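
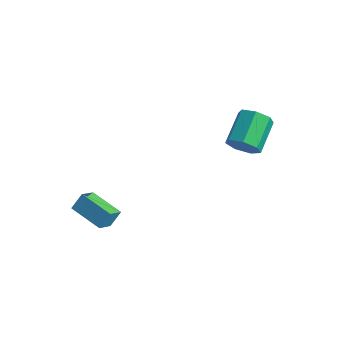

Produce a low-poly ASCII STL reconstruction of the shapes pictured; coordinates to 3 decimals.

solid 
facet normal 0.287 -0.827 -0.483
outer loop
vertex 2.125 2.927 1.797
vertex 1.891 3.213 1.168
vertex 2.552 3.264 1.473
endloop
endfacet
facet normal 0.681 -0.179 0.710
outer loop
vertex 2.125 2.927 1.797
vertex 2.552 3.264 1.473
vertex 1.684 4.2 2.541
endloop
endfacet
facet normal 0.681 -0.179 0.710
outer loop
vertex 1.684 4.2 2.541
vertex 2.552 3.264 1.473
vertex 2.111 4.538 2.217
endloop
endfacet
facet normal -0.287 0.827 0.484
outer loop
vertex 1.684 4.2 2.541
vertex 2.111 4.538 2.217
vertex 1.449 4.487 1.912
endloop
endfacet
facet normal 0.287 -0.827 -0.483
outer loop
vertex 2.552 3.264 1.473
vertex 1.891 3.213 1.168
vertex 2.481 3.563 0.919
endloop
endfacet
facet normal 0.952 0.305 0.042
outer loop
vertex 2.552 3.264 1.473
vertex 2.481 3.563 0.919
vertex 2.111 4.538 2.217
endloop
endfacet
facet normal 0.952 0.305 0.042
outer loop
vertex 2.111 4.538 2.217
vertex 2.481 3.563 0.919
vertex 2.04 4.837 1.663
endloop
endfacet
facet normal -0.286 0.827 0.483
outer loop
vertex 2.111 4.538 2.217
vertex 2.04 4.837 1.663
vertex 1.449 4.487 1.912
endloop
endfacet
facet normal 0.286 -0.827 -0.484
outer loop
vertex 2.481 3.563 0.919
vertex 1.891 3.213 1.168
vertex 1.965 3.599 0.552
endloop
endfacet
facet normal 0.506 0.559 -0.657
outer loop
vertex 2.481 3.563 0.919
vertex 1.965 3.599 0.552
vertex 2.04 4.837 1.663
endloop
endfacet
facet normal 0.504 0.560 -0.658
outer loop
vertex 2.04 4.837 1.663
vertex 1.965 3.599 0.552
vertex 1.524 4.872 1.297
endloop
endfacet
facet normal -0.286 0.827 0.483
outer loop
vertex 2.04 4.837 1.663
vertex 1.524 4.872 1.297
vertex 1.449 4.487 1.912
endloop
endfacet
facet normal 0.287 -0.827 -0.484
outer loop
vertex 1.965 3.599 0.552
vertex 1.891 3.213 1.168
vertex 1.393 3.344 0.649
endloop
endfacet
facet normal -0.321 0.393 -0.862
outer loop
vertex 1.965 3.599 0.552
vertex 1.393 3.344 0.649
vertex 1.524 4.872 1.297
endloop
endfacet
facet normal -0.321 0.393 -0.862
outer loop
vertex 1.524 4.872 1.297
vertex 1.393 3.344 0.649
vertex 0.952 4.618 1.394
endloop
endfacet
facet normal -0.286 0.828 0.483
outer loop
vertex 1.524 4.872 1.297
vertex 0.952 4.618 1.394
vertex 1.449 4.487 1.912
endloop
endfacet
facet normal 0.286 -0.828 -0.483
outer loop
vertex 1.393 3.344 0.649
vertex 1.891 3.213 1.168
vertex 1.196 2.991 1.137
endloop
endfacet
facet normal -0.906 -0.070 -0.417
outer loop
vertex 1.393 3.344 0.649
vertex 1.196 2.991 1.137
vertex 0.952 4.618 1.394
endloop
endfacet
facet normal -0.906 -0.070 -0.417
outer loop
vertex 0.952 4.618 1.394
vertex 1.196 2.991 1.137
vertex 0.755 4.265 1.881
endloop
endfacet
facet normal -0.286 0.827 0.484
outer loop
vertex 0.952 4.618 1.394
vertex 0.755 4.265 1.881
vertex 1.449 4.487 1.912
endloop
endfacet
facet normal 0.286 -0.827 -0.484
outer loop
vertex 1.196 2.991 1.137
vertex 1.891 3.213 1.168
vertex 1.522 2.805 1.648
endloop
endfacet
facet normal -0.809 -0.479 0.341
outer loop
vertex 1.196 2.991 1.137
vertex 1.522 2.805 1.648
vertex 0.755 4.265 1.881
endloop
endfacet
facet normal -0.809 -0.479 0.340
outer loop
vertex 0.755 4.265 1.881
vertex 1.522 2.805 1.648
vertex 1.08 4.079 2.392
endloop
endfacet
facet normal -0.286 0.827 0.483
outer loop
vertex 0.755 4.265 1.881
vertex 1.08 4.079 2.392
vertex 1.449 4.487 1.912
endloop
endfacet
facet normal 0.287 -0.827 -0.483
outer loop
vertex 1.522 2.805 1.648
vertex 1.891 3.213 1.168
vertex 2.125 2.927 1.797
endloop
endfacet
facet normal -0.102 -0.528 0.843
outer loop
vertex 1.522 2.805 1.648
vertex 2.125 2.927 1.797
vertex 1.08 4.079 2.392
endloop
endfacet
facet normal -0.102 -0.528 0.843
outer loop
vertex 1.08 4.079 2.392
vertex 2.125 2.927 1.797
vertex 1.684 4.2 2.541
endloop
endfacet
facet normal -0.285 0.827 0.484
outer loop
vertex 1.08 4.079 2.392
vertex 1.684 4.2 2.541
vertex 1.449 4.487 1.912
endloop
endfacet
facet normal -0.973 -0.032 0.228
outer loop
vertex -2.516 -1.111 -1.537
vertex -2.66 -0.371 -2.046
vertex -2.65 -1.576 -2.174
endloop
endfacet
facet normal 0.158 -0.813 0.560
outer loop
vertex -1.2 -1.529 -2.514
vertex -2.516 -1.111 -1.537
vertex -2.65 -1.576 -2.174
endloop
endfacet
facet normal -0.973 -0.032 0.228
outer loop
vertex -2.65 -1.576 -2.174
vertex -2.66 -0.371 -2.046
vertex -2.794 -0.836 -2.684
endloop
endfacet
facet normal -0.168 -0.581 -0.796
outer loop
vertex -2.794 -0.836 -2.684
vertex -1.2 -1.529 -2.514
vertex -2.65 -1.576 -2.174
endloop
endfacet
facet normal 0.168 0.581 0.797
outer loop
vertex -2.516 -1.111 -1.537
vertex -1.21 -0.324 -2.386
vertex -2.66 -0.371 -2.046
endloop
endfacet
facet normal 0.157 -0.814 0.560
outer loop
vertex -1.066 -1.064 -1.876
vertex -2.516 -1.111 -1.537
vertex -1.2 -1.529 -2.514
endloop
endfacet
facet normal 0.167 0.581 0.796
outer loop
vertex -1.066 -1.064 -1.876
vertex -1.21 -0.324 -2.386
vertex -2.516 -1.111 -1.537
endloop
endfacet
facet normal -0.158 0.813 -0.560
outer loop
vertex -2.66 -0.371 -2.046
vertex -1.21 -0.324 -2.386
vertex -2.794 -0.836 -2.684
endloop
endfacet
facet normal -0.167 -0.581 -0.797
outer loop
vertex -1.344 -0.789 -3.023
vertex -1.2 -1.529 -2.514
vertex -2.794 -0.836 -2.684
endloop
endfacet
facet normal -0.157 0.813 -0.560
outer loop
vertex -2.794 -0.836 -2.684
vertex -1.21 -0.324 -2.386
vertex -1.344 -0.789 -3.023
endloop
endfacet
facet normal 0.973 0.032 -0.228
outer loop
vertex -1.344 -0.789 -3.023
vertex -1.066 -1.064 -1.876
vertex -1.2 -1.529 -2.514
endloop
endfacet
facet normal 0.973 0.032 -0.228
outer loop
vertex -1.21 -0.324 -2.386
vertex -1.066 -1.064 -1.876
vertex -1.344 -0.789 -3.023
endloop
endfacet

endsolid


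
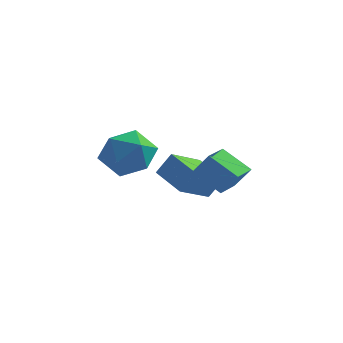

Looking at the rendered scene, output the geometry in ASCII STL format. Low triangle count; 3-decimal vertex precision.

solid 
facet normal -0.588 0.037 -0.808
outer loop
vertex 0.98 1.805 -0.366
vertex 1.049 2.763 -0.372
vertex 1.938 1.732 -1.067
endloop
endfacet
facet normal -0.072 -0.997 0.006
outer loop
vertex 2.491 1.697 -0.308
vertex 0.98 1.805 -0.366
vertex 1.938 1.732 -1.067
endloop
endfacet
facet normal -0.589 0.037 -0.807
outer loop
vertex 1.938 1.732 -1.067
vertex 1.049 2.763 -0.372
vertex 2.007 2.689 -1.074
endloop
endfacet
facet normal 0.805 -0.062 -0.590
outer loop
vertex 2.007 2.689 -1.074
vertex 2.491 1.697 -0.308
vertex 1.938 1.732 -1.067
endloop
endfacet
facet normal -0.805 0.062 0.590
outer loop
vertex 0.98 1.805 -0.366
vertex 1.602 2.728 0.387
vertex 1.049 2.763 -0.372
endloop
endfacet
facet normal -0.072 -0.997 0.007
outer loop
vertex 1.533 1.771 0.394
vertex 0.98 1.805 -0.366
vertex 2.491 1.697 -0.308
endloop
endfacet
facet normal -0.806 0.062 0.589
outer loop
vertex 1.533 1.771 0.394
vertex 1.602 2.728 0.387
vertex 0.98 1.805 -0.366
endloop
endfacet
facet normal 0.072 0.997 -0.007
outer loop
vertex 1.049 2.763 -0.372
vertex 1.602 2.728 0.387
vertex 2.007 2.689 -1.074
endloop
endfacet
facet normal 0.806 -0.062 -0.589
outer loop
vertex 2.56 2.655 -0.314
vertex 2.491 1.697 -0.308
vertex 2.007 2.689 -1.074
endloop
endfacet
facet normal 0.071 0.997 -0.007
outer loop
vertex 2.007 2.689 -1.074
vertex 1.602 2.728 0.387
vertex 2.56 2.655 -0.314
endloop
endfacet
facet normal 0.589 -0.037 0.807
outer loop
vertex 2.56 2.655 -0.314
vertex 1.533 1.771 0.394
vertex 2.491 1.697 -0.308
endloop
endfacet
facet normal 0.588 -0.037 0.808
outer loop
vertex 1.602 2.728 0.387
vertex 1.533 1.771 0.394
vertex 2.56 2.655 -0.314
endloop
endfacet
facet normal -0.813 0.483 0.326
outer loop
vertex -0.072 2.693 -0.05
vertex 0.395 3.861 -0.617
vertex -0.499 2.492 -0.816
endloop
endfacet
facet normal -0.339 -0.846 0.411
outer loop
vertex 0.565 1.859 -1.243
vertex -0.072 2.693 -0.05
vertex -0.499 2.492 -0.816
endloop
endfacet
facet normal -0.813 0.483 0.326
outer loop
vertex -0.499 2.492 -0.816
vertex 0.395 3.861 -0.617
vertex -0.032 3.66 -1.383
endloop
endfacet
facet normal -0.475 -0.224 -0.851
outer loop
vertex -0.032 3.66 -1.383
vertex 0.565 1.859 -1.243
vertex -0.499 2.492 -0.816
endloop
endfacet
facet normal 0.475 0.224 0.851
outer loop
vertex -0.072 2.693 -0.05
vertex 1.459 3.228 -1.044
vertex 0.395 3.861 -0.617
endloop
endfacet
facet normal -0.339 -0.846 0.411
outer loop
vertex 0.992 2.06 -0.477
vertex -0.072 2.693 -0.05
vertex 0.565 1.859 -1.243
endloop
endfacet
facet normal 0.475 0.224 0.851
outer loop
vertex 0.992 2.06 -0.477
vertex 1.459 3.228 -1.044
vertex -0.072 2.693 -0.05
endloop
endfacet
facet normal 0.339 0.846 -0.411
outer loop
vertex 0.395 3.861 -0.617
vertex 1.459 3.228 -1.044
vertex -0.032 3.66 -1.383
endloop
endfacet
facet normal -0.475 -0.224 -0.851
outer loop
vertex 1.032 3.027 -1.81
vertex 0.565 1.859 -1.243
vertex -0.032 3.66 -1.383
endloop
endfacet
facet normal 0.339 0.846 -0.411
outer loop
vertex -0.032 3.66 -1.383
vertex 1.459 3.228 -1.044
vertex 1.032 3.027 -1.81
endloop
endfacet
facet normal 0.813 -0.483 -0.326
outer loop
vertex 1.032 3.027 -1.81
vertex 0.992 2.06 -0.477
vertex 0.565 1.859 -1.243
endloop
endfacet
facet normal 0.813 -0.483 -0.326
outer loop
vertex 1.459 3.228 -1.044
vertex 0.992 2.06 -0.477
vertex 1.032 3.027 -1.81
endloop
endfacet
facet normal -0.330 0.719 0.612
outer loop
vertex -1.854 4.193 -0.321
vertex -2.58 3.565 0.025
vertex -1.668 3.593 0.483
endloop
endfacet
facet normal 0.372 0.783 0.498
outer loop
vertex -1.854 4.193 -0.321
vertex -1.668 3.593 0.483
vertex -0.957 3.715 -0.239
endloop
endfacet
facet normal 0.475 0.856 -0.204
outer loop
vertex -1.854 4.193 -0.321
vertex -0.957 3.715 -0.239
vertex -1.429 3.762 -1.142
endloop
endfacet
facet normal -0.163 0.836 -0.523
outer loop
vertex -1.854 4.193 -0.321
vertex -1.429 3.762 -1.142
vertex -2.432 3.669 -0.979
endloop
endfacet
facet normal -0.659 0.752 -0.019
outer loop
vertex -1.854 4.193 -0.321
vertex -2.432 3.669 -0.979
vertex -2.58 3.565 0.025
endloop
endfacet
facet normal 0.686 0.177 0.706
outer loop
vertex -0.957 3.715 -0.239
vertex -1.668 3.593 0.483
vertex -1.128 2.791 0.159
endloop
endfacet
facet normal -0.449 0.072 0.890
outer loop
vertex -1.668 3.593 0.483
vertex -2.58 3.565 0.025
vertex -2.131 2.698 0.322
endloop
endfacet
facet normal -0.983 0.125 -0.132
outer loop
vertex -2.58 3.565 0.025
vertex -2.432 3.669 -0.979
vertex -2.603 2.745 -0.581
endloop
endfacet
facet normal -0.178 0.263 -0.948
outer loop
vertex -2.432 3.669 -0.979
vertex -1.429 3.762 -1.142
vertex -1.892 2.867 -1.303
endloop
endfacet
facet normal 0.853 0.294 -0.431
outer loop
vertex -1.429 3.762 -1.142
vertex -0.957 3.715 -0.239
vertex -0.98 2.895 -0.845
endloop
endfacet
facet normal 0.163 -0.836 0.523
outer loop
vertex -1.706 2.267 -0.499
vertex -1.128 2.791 0.159
vertex -2.131 2.698 0.322
endloop
endfacet
facet normal -0.475 -0.856 0.204
outer loop
vertex -1.706 2.267 -0.499
vertex -2.131 2.698 0.322
vertex -2.603 2.745 -0.581
endloop
endfacet
facet normal -0.372 -0.783 -0.498
outer loop
vertex -1.706 2.267 -0.499
vertex -2.603 2.745 -0.581
vertex -1.892 2.867 -1.303
endloop
endfacet
facet normal 0.330 -0.719 -0.612
outer loop
vertex -1.706 2.267 -0.499
vertex -1.892 2.867 -1.303
vertex -0.98 2.895 -0.845
endloop
endfacet
facet normal 0.659 -0.752 0.019
outer loop
vertex -1.706 2.267 -0.499
vertex -0.98 2.895 -0.845
vertex -1.128 2.791 0.159
endloop
endfacet
facet normal 0.178 -0.263 0.948
outer loop
vertex -2.131 2.698 0.322
vertex -1.128 2.791 0.159
vertex -1.668 3.593 0.483
endloop
endfacet
facet normal -0.853 -0.294 0.431
outer loop
vertex -2.603 2.745 -0.581
vertex -2.131 2.698 0.322
vertex -2.58 3.565 0.025
endloop
endfacet
facet normal -0.686 -0.177 -0.706
outer loop
vertex -1.892 2.867 -1.303
vertex -2.603 2.745 -0.581
vertex -2.432 3.669 -0.979
endloop
endfacet
facet normal 0.449 -0.072 -0.890
outer loop
vertex -0.98 2.895 -0.845
vertex -1.892 2.867 -1.303
vertex -1.429 3.762 -1.142
endloop
endfacet
facet normal 0.983 -0.125 0.132
outer loop
vertex -1.128 2.791 0.159
vertex -0.98 2.895 -0.845
vertex -0.957 3.715 -0.239
endloop
endfacet

endsolid


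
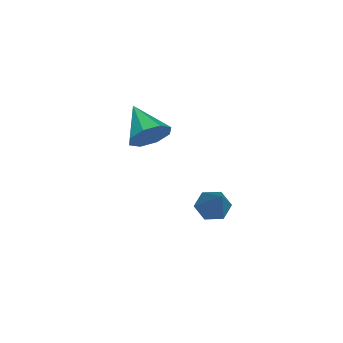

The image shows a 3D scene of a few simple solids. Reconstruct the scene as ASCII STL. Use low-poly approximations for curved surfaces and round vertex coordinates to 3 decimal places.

solid 
facet normal -0.628 -0.277 -0.727
outer loop
vertex 2.521 0.664 -1.636
vertex 2.245 0.234 -1.234
vertex 2.016 0.841 -1.267
endloop
endfacet
facet normal 0.210 0.962 -0.174
outer loop
vertex 2.521 0.664 -1.636
vertex 2.016 0.841 -1.267
vertex 3.495 0.786 0.214
endloop
endfacet
facet normal -0.628 -0.277 -0.727
outer loop
vertex 2.016 0.841 -1.267
vertex 2.245 0.234 -1.234
vertex 1.74 0.411 -0.865
endloop
endfacet
facet normal -0.457 0.746 0.484
outer loop
vertex 2.016 0.841 -1.267
vertex 1.74 0.411 -0.865
vertex 3.495 0.786 0.214
endloop
endfacet
facet normal -0.628 -0.277 -0.727
outer loop
vertex 1.74 0.411 -0.865
vertex 2.245 0.234 -1.234
vertex 1.969 -0.196 -0.832
endloop
endfacet
facet normal -0.497 -0.141 0.857
outer loop
vertex 1.74 0.411 -0.865
vertex 1.969 -0.196 -0.832
vertex 3.495 0.786 0.214
endloop
endfacet
facet normal -0.627 -0.278 -0.728
outer loop
vertex 1.969 -0.196 -0.832
vertex 2.245 0.234 -1.234
vertex 2.475 -0.373 -1.2
endloop
endfacet
facet normal 0.131 -0.811 0.570
outer loop
vertex 1.969 -0.196 -0.832
vertex 2.475 -0.373 -1.2
vertex 3.495 0.786 0.214
endloop
endfacet
facet normal -0.627 -0.278 -0.728
outer loop
vertex 2.475 -0.373 -1.2
vertex 2.245 0.234 -1.234
vertex 2.751 0.056 -1.602
endloop
endfacet
facet normal 0.798 -0.596 -0.088
outer loop
vertex 2.475 -0.373 -1.2
vertex 2.751 0.056 -1.602
vertex 3.495 0.786 0.214
endloop
endfacet
facet normal -0.627 -0.278 -0.728
outer loop
vertex 2.751 0.056 -1.602
vertex 2.245 0.234 -1.234
vertex 2.521 0.664 -1.636
endloop
endfacet
facet normal 0.838 0.291 -0.461
outer loop
vertex 2.751 0.056 -1.602
vertex 2.521 0.664 -1.636
vertex 3.495 0.786 0.214
endloop
endfacet
facet normal 0.688 0.554 -0.468
outer loop
vertex -0.653 -2.895 0.178
vertex -1.189 -2.778 -0.471
vertex -1.026 -2.367 0.255
endloop
endfacet
facet normal 0.102 -0.073 0.992
outer loop
vertex -0.653 -2.895 0.178
vertex -1.026 -2.367 0.255
vertex -2.311 -3.682 0.291
endloop
endfacet
facet normal 0.687 0.555 -0.469
outer loop
vertex -1.026 -2.367 0.255
vertex -1.189 -2.778 -0.471
vertex -1.495 -2.08 -0.093
endloop
endfacet
facet normal -0.380 0.394 0.837
outer loop
vertex -1.026 -2.367 0.255
vertex -1.495 -2.08 -0.093
vertex -2.311 -3.682 0.291
endloop
endfacet
facet normal 0.687 0.555 -0.468
outer loop
vertex -1.495 -2.08 -0.093
vertex -1.189 -2.778 -0.471
vertex -1.785 -2.202 -0.663
endloop
endfacet
facet normal -0.815 0.489 0.310
outer loop
vertex -1.495 -2.08 -0.093
vertex -1.785 -2.202 -0.663
vertex -2.311 -3.682 0.291
endloop
endfacet
facet normal 0.687 0.555 -0.468
outer loop
vertex -1.785 -2.202 -0.663
vertex -1.189 -2.778 -0.471
vertex -1.726 -2.661 -1.121
endloop
endfacet
facet normal -0.947 0.157 -0.279
outer loop
vertex -1.785 -2.202 -0.663
vertex -1.726 -2.661 -1.121
vertex -2.311 -3.682 0.291
endloop
endfacet
facet normal 0.688 0.555 -0.468
outer loop
vertex -1.726 -2.661 -1.121
vertex -1.189 -2.778 -0.471
vertex -1.353 -3.188 -1.198
endloop
endfacet
facet normal -0.699 -0.409 -0.586
outer loop
vertex -1.726 -2.661 -1.121
vertex -1.353 -3.188 -1.198
vertex -2.311 -3.682 0.291
endloop
endfacet
facet normal 0.688 0.555 -0.468
outer loop
vertex -1.353 -3.188 -1.198
vertex -1.189 -2.778 -0.471
vertex -0.884 -3.475 -0.849
endloop
endfacet
facet normal -0.216 -0.877 -0.430
outer loop
vertex -1.353 -3.188 -1.198
vertex -0.884 -3.475 -0.849
vertex -2.311 -3.682 0.291
endloop
endfacet
facet normal 0.688 0.555 -0.468
outer loop
vertex -0.884 -3.475 -0.849
vertex -1.189 -2.778 -0.471
vertex -0.594 -3.354 -0.28
endloop
endfacet
facet normal 0.217 -0.971 0.096
outer loop
vertex -0.884 -3.475 -0.849
vertex -0.594 -3.354 -0.28
vertex -2.311 -3.682 0.291
endloop
endfacet
facet normal 0.688 0.555 -0.468
outer loop
vertex -0.594 -3.354 -0.28
vertex -1.189 -2.778 -0.471
vertex -0.653 -2.895 0.178
endloop
endfacet
facet normal 0.350 -0.639 0.685
outer loop
vertex -0.594 -3.354 -0.28
vertex -0.653 -2.895 0.178
vertex -2.311 -3.682 0.291
endloop
endfacet

endsolid


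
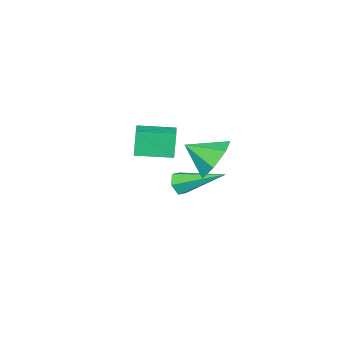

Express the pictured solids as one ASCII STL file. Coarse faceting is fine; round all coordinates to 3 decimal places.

solid 
facet normal -0.395 0.766 -0.507
outer loop
vertex -1.342 -1.584 -0.316
vertex -2.157 -2.132 -0.509
vertex -1.982 -1.528 0.268
endloop
endfacet
facet normal 0.676 0.089 0.732
outer loop
vertex -1.342 -1.584 -0.316
vertex -1.982 -1.528 0.268
vertex -1.643 -3.128 0.149
endloop
endfacet
facet normal -0.394 0.766 -0.507
outer loop
vertex -1.982 -1.528 0.268
vertex -2.157 -2.132 -0.509
vertex -2.753 -1.926 0.266
endloop
endfacet
facet normal 0.032 -0.067 0.997
outer loop
vertex -1.982 -1.528 0.268
vertex -2.753 -1.926 0.266
vertex -1.643 -3.128 0.149
endloop
endfacet
facet normal -0.395 0.766 -0.507
outer loop
vertex -2.753 -1.926 0.266
vertex -2.157 -2.132 -0.509
vertex -3.075 -2.479 -0.319
endloop
endfacet
facet normal -0.465 -0.501 0.730
outer loop
vertex -2.753 -1.926 0.266
vertex -3.075 -2.479 -0.319
vertex -1.643 -3.128 0.149
endloop
endfacet
facet normal -0.395 0.766 -0.507
outer loop
vertex -3.075 -2.479 -0.319
vertex -2.157 -2.132 -0.509
vertex -2.705 -2.771 -1.048
endloop
endfacet
facet normal -0.444 -0.887 0.130
outer loop
vertex -3.075 -2.479 -0.319
vertex -2.705 -2.771 -1.048
vertex -1.643 -3.128 0.149
endloop
endfacet
facet normal -0.395 0.766 -0.506
outer loop
vertex -2.705 -2.771 -1.048
vertex -2.157 -2.132 -0.509
vertex -1.923 -2.581 -1.371
endloop
endfacet
facet normal 0.082 -0.933 -0.351
outer loop
vertex -2.705 -2.771 -1.048
vertex -1.923 -2.581 -1.371
vertex -1.643 -3.128 0.149
endloop
endfacet
facet normal -0.395 0.767 -0.506
outer loop
vertex -1.923 -2.581 -1.371
vertex -2.157 -2.132 -0.509
vertex -1.316 -2.053 -1.045
endloop
endfacet
facet normal 0.715 -0.606 -0.350
outer loop
vertex -1.923 -2.581 -1.371
vertex -1.316 -2.053 -1.045
vertex -1.643 -3.128 0.149
endloop
endfacet
facet normal -0.395 0.766 -0.507
outer loop
vertex -1.316 -2.053 -1.045
vertex -2.157 -2.132 -0.509
vertex -1.342 -1.584 -0.316
endloop
endfacet
facet normal 0.980 -0.151 0.132
outer loop
vertex -1.316 -2.053 -1.045
vertex -1.342 -1.584 -0.316
vertex -1.643 -3.128 0.149
endloop
endfacet
facet normal -0.610 0.790 -0.066
outer loop
vertex -0.525 -2.595 1.742
vertex 0.115 -2.085 1.935
vertex -0.282 -2.496 0.674
endloop
endfacet
facet normal -0.762 -0.606 -0.229
outer loop
vertex 0.565 -3.595 0.765
vertex -0.525 -2.595 1.742
vertex -0.282 -2.496 0.674
endloop
endfacet
facet normal -0.609 0.790 -0.066
outer loop
vertex -0.282 -2.496 0.674
vertex 0.115 -2.085 1.935
vertex 0.358 -1.987 0.866
endloop
endfacet
facet normal 0.220 0.089 -0.971
outer loop
vertex 0.358 -1.987 0.866
vertex 0.565 -3.595 0.765
vertex -0.282 -2.496 0.674
endloop
endfacet
facet normal -0.221 -0.090 0.971
outer loop
vertex -0.525 -2.595 1.742
vertex 0.962 -3.184 2.026
vertex 0.115 -2.085 1.935
endloop
endfacet
facet normal -0.761 -0.607 -0.229
outer loop
vertex 0.322 -3.693 1.834
vertex -0.525 -2.595 1.742
vertex 0.565 -3.595 0.765
endloop
endfacet
facet normal -0.221 -0.089 0.971
outer loop
vertex 0.322 -3.693 1.834
vertex 0.962 -3.184 2.026
vertex -0.525 -2.595 1.742
endloop
endfacet
facet normal 0.762 0.606 0.229
outer loop
vertex 0.115 -2.085 1.935
vertex 0.962 -3.184 2.026
vertex 0.358 -1.987 0.866
endloop
endfacet
facet normal 0.222 0.090 -0.971
outer loop
vertex 1.205 -3.085 0.958
vertex 0.565 -3.595 0.765
vertex 0.358 -1.987 0.866
endloop
endfacet
facet normal 0.761 0.606 0.229
outer loop
vertex 0.358 -1.987 0.866
vertex 0.962 -3.184 2.026
vertex 1.205 -3.085 0.958
endloop
endfacet
facet normal 0.610 -0.790 0.066
outer loop
vertex 1.205 -3.085 0.958
vertex 0.322 -3.693 1.834
vertex 0.565 -3.595 0.765
endloop
endfacet
facet normal 0.609 -0.790 0.065
outer loop
vertex 0.962 -3.184 2.026
vertex 0.322 -3.693 1.834
vertex 1.205 -3.085 0.958
endloop
endfacet
facet normal 0.278 -0.853 -0.442
outer loop
vertex -3.073 -4.571 -3.796
vertex -3.462 -4.856 -3.491
vertex -3.602 -4.638 -3.999
endloop
endfacet
facet normal 0.180 0.693 -0.698
outer loop
vertex -3.073 -4.571 -3.796
vertex -3.602 -4.638 -3.999
vertex -4.038 -3.084 -2.569
endloop
endfacet
facet normal 0.278 -0.852 -0.443
outer loop
vertex -3.602 -4.638 -3.999
vertex -3.462 -4.856 -3.491
vertex -3.99 -4.923 -3.694
endloop
endfacet
facet normal -0.724 0.346 -0.597
outer loop
vertex -3.602 -4.638 -3.999
vertex -3.99 -4.923 -3.694
vertex -4.038 -3.084 -2.569
endloop
endfacet
facet normal 0.279 -0.852 -0.443
outer loop
vertex -3.99 -4.923 -3.694
vertex -3.462 -4.856 -3.491
vertex -3.85 -5.141 -3.187
endloop
endfacet
facet normal -0.968 -0.149 0.203
outer loop
vertex -3.99 -4.923 -3.694
vertex -3.85 -5.141 -3.187
vertex -4.038 -3.084 -2.569
endloop
endfacet
facet normal 0.277 -0.852 -0.445
outer loop
vertex -3.85 -5.141 -3.187
vertex -3.462 -4.856 -3.491
vertex -3.322 -5.075 -2.984
endloop
endfacet
facet normal -0.310 -0.299 0.903
outer loop
vertex -3.85 -5.141 -3.187
vertex -3.322 -5.075 -2.984
vertex -4.038 -3.084 -2.569
endloop
endfacet
facet normal 0.276 -0.852 -0.444
outer loop
vertex -3.322 -5.075 -2.984
vertex -3.462 -4.856 -3.491
vertex -2.933 -4.79 -3.289
endloop
endfacet
facet normal 0.595 0.047 0.802
outer loop
vertex -3.322 -5.075 -2.984
vertex -2.933 -4.79 -3.289
vertex -4.038 -3.084 -2.569
endloop
endfacet
facet normal 0.276 -0.852 -0.444
outer loop
vertex -2.933 -4.79 -3.289
vertex -3.462 -4.856 -3.491
vertex -3.073 -4.571 -3.796
endloop
endfacet
facet normal 0.840 0.543 0.003
outer loop
vertex -2.933 -4.79 -3.289
vertex -3.073 -4.571 -3.796
vertex -4.038 -3.084 -2.569
endloop
endfacet

endsolid


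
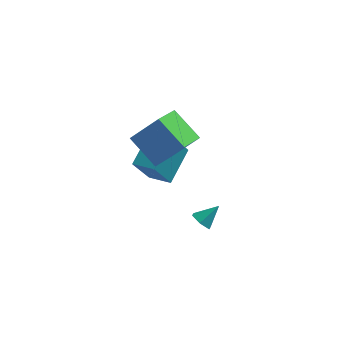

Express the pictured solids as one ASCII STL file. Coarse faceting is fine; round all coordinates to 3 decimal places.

solid 
facet normal -0.675 -0.051 -0.736
outer loop
vertex -1.573 0.737 0.204
vertex -2.798 1.628 1.266
vertex -1.024 2.216 -0.402
endloop
endfacet
facet normal 0.663 -0.481 -0.574
outer loop
vertex 0.238 2.312 0.974
vertex -1.573 0.737 0.204
vertex -1.024 2.216 -0.402
endloop
endfacet
facet normal -0.675 -0.051 -0.736
outer loop
vertex -1.024 2.216 -0.402
vertex -2.798 1.628 1.266
vertex -2.25 3.107 0.66
endloop
endfacet
facet normal 0.325 0.875 -0.359
outer loop
vertex -2.25 3.107 0.66
vertex 0.238 2.312 0.974
vertex -1.024 2.216 -0.402
endloop
endfacet
facet normal -0.325 -0.875 0.359
outer loop
vertex -1.573 0.737 0.204
vertex -1.536 1.724 2.642
vertex -2.798 1.628 1.266
endloop
endfacet
facet normal 0.662 -0.481 -0.574
outer loop
vertex -0.31 0.833 1.58
vertex -1.573 0.737 0.204
vertex 0.238 2.312 0.974
endloop
endfacet
facet normal -0.325 -0.875 0.359
outer loop
vertex -0.31 0.833 1.58
vertex -1.536 1.724 2.642
vertex -1.573 0.737 0.204
endloop
endfacet
facet normal -0.663 0.481 0.574
outer loop
vertex -2.798 1.628 1.266
vertex -1.536 1.724 2.642
vertex -2.25 3.107 0.66
endloop
endfacet
facet normal 0.325 0.875 -0.359
outer loop
vertex -0.987 3.203 2.036
vertex 0.238 2.312 0.974
vertex -2.25 3.107 0.66
endloop
endfacet
facet normal -0.662 0.481 0.574
outer loop
vertex -2.25 3.107 0.66
vertex -1.536 1.724 2.642
vertex -0.987 3.203 2.036
endloop
endfacet
facet normal 0.675 0.051 0.736
outer loop
vertex -0.987 3.203 2.036
vertex -0.31 0.833 1.58
vertex 0.238 2.312 0.974
endloop
endfacet
facet normal 0.675 0.051 0.736
outer loop
vertex -1.536 1.724 2.642
vertex -0.31 0.833 1.58
vertex -0.987 3.203 2.036
endloop
endfacet
facet normal -0.644 -0.408 -0.647
outer loop
vertex 1.107 -1.939 -1.28
vertex 0.716 -1.995 -0.856
vertex 0.73 -1.511 -1.175
endloop
endfacet
facet normal 0.634 0.658 -0.405
outer loop
vertex 1.107 -1.939 -1.28
vertex 0.73 -1.511 -1.175
vertex 1.424 -1.545 -0.144
endloop
endfacet
facet normal -0.644 -0.408 -0.647
outer loop
vertex 0.73 -1.511 -1.175
vertex 0.716 -1.995 -0.856
vertex 0.339 -1.567 -0.751
endloop
endfacet
facet normal -0.062 0.995 0.074
outer loop
vertex 0.73 -1.511 -1.175
vertex 0.339 -1.567 -0.751
vertex 1.424 -1.545 -0.144
endloop
endfacet
facet normal -0.644 -0.409 -0.646
outer loop
vertex 0.339 -1.567 -0.751
vertex 0.716 -1.995 -0.856
vertex 0.325 -2.051 -0.431
endloop
endfacet
facet normal -0.429 0.507 0.748
outer loop
vertex 0.339 -1.567 -0.751
vertex 0.325 -2.051 -0.431
vertex 1.424 -1.545 -0.144
endloop
endfacet
facet normal -0.644 -0.409 -0.646
outer loop
vertex 0.325 -2.051 -0.431
vertex 0.716 -1.995 -0.856
vertex 0.702 -2.479 -0.536
endloop
endfacet
facet normal -0.099 -0.319 0.943
outer loop
vertex 0.325 -2.051 -0.431
vertex 0.702 -2.479 -0.536
vertex 1.424 -1.545 -0.144
endloop
endfacet
facet normal -0.644 -0.409 -0.646
outer loop
vertex 0.702 -2.479 -0.536
vertex 0.716 -1.995 -0.856
vertex 1.093 -2.423 -0.961
endloop
endfacet
facet normal 0.597 -0.656 0.463
outer loop
vertex 0.702 -2.479 -0.536
vertex 1.093 -2.423 -0.961
vertex 1.424 -1.545 -0.144
endloop
endfacet
facet normal -0.644 -0.408 -0.647
outer loop
vertex 1.093 -2.423 -0.961
vertex 0.716 -1.995 -0.856
vertex 1.107 -1.939 -1.28
endloop
endfacet
facet normal 0.963 -0.167 -0.211
outer loop
vertex 1.093 -2.423 -0.961
vertex 1.107 -1.939 -1.28
vertex 1.424 -1.545 -0.144
endloop
endfacet
facet normal -0.362 -0.379 0.852
outer loop
vertex -1.149 3.684 -0.28
vertex -2.21 4.225 -0.491
vertex -1.781 2.055 -1.273
endloop
endfacet
facet normal 0.877 -0.447 0.175
outer loop
vertex -1.11 2.755 -2.849
vertex -1.149 3.684 -0.28
vertex -1.781 2.055 -1.273
endloop
endfacet
facet normal -0.363 -0.379 0.851
outer loop
vertex -1.781 2.055 -1.273
vertex -2.21 4.225 -0.491
vertex -2.842 2.596 -1.485
endloop
endfacet
facet normal -0.315 -0.811 -0.494
outer loop
vertex -2.842 2.596 -1.485
vertex -1.11 2.755 -2.849
vertex -1.781 2.055 -1.273
endloop
endfacet
facet normal 0.315 0.810 0.494
outer loop
vertex -1.149 3.684 -0.28
vertex -1.539 4.925 -2.067
vertex -2.21 4.225 -0.491
endloop
endfacet
facet normal 0.877 -0.447 0.175
outer loop
vertex -0.478 4.384 -1.855
vertex -1.149 3.684 -0.28
vertex -1.11 2.755 -2.849
endloop
endfacet
facet normal 0.315 0.810 0.494
outer loop
vertex -0.478 4.384 -1.855
vertex -1.539 4.925 -2.067
vertex -1.149 3.684 -0.28
endloop
endfacet
facet normal -0.877 0.447 -0.175
outer loop
vertex -2.21 4.225 -0.491
vertex -1.539 4.925 -2.067
vertex -2.842 2.596 -1.485
endloop
endfacet
facet normal -0.315 -0.810 -0.494
outer loop
vertex -2.171 3.296 -3.06
vertex -1.11 2.755 -2.849
vertex -2.842 2.596 -1.485
endloop
endfacet
facet normal -0.877 0.447 -0.175
outer loop
vertex -2.842 2.596 -1.485
vertex -1.539 4.925 -2.067
vertex -2.171 3.296 -3.06
endloop
endfacet
facet normal 0.363 0.379 -0.851
outer loop
vertex -2.171 3.296 -3.06
vertex -0.478 4.384 -1.855
vertex -1.11 2.755 -2.849
endloop
endfacet
facet normal 0.363 0.378 -0.852
outer loop
vertex -1.539 4.925 -2.067
vertex -0.478 4.384 -1.855
vertex -2.171 3.296 -3.06
endloop
endfacet

endsolid


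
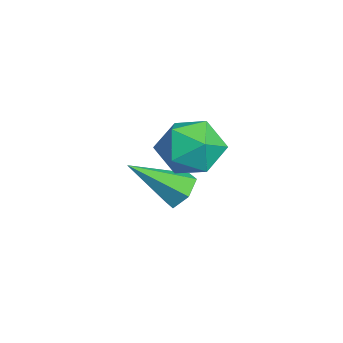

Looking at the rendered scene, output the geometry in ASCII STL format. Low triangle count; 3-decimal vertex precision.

solid 
facet normal -0.304 -0.783 0.543
outer loop
vertex 0.528 -0.87 0.036
vertex 1.217 -1.557 -0.569
vertex 1.606 -1.049 0.382
endloop
endfacet
facet normal -0.328 -0.183 0.927
outer loop
vertex 0.528 -0.87 0.036
vertex 1.606 -1.049 0.382
vertex 1.156 0.004 0.431
endloop
endfacet
facet normal -0.758 0.277 0.591
outer loop
vertex 0.528 -0.87 0.036
vertex 1.156 0.004 0.431
vertex 0.489 0.147 -0.491
endloop
endfacet
facet normal -0.999 -0.039 -0.001
outer loop
vertex 0.528 -0.87 0.036
vertex 0.489 0.147 -0.491
vertex 0.527 -0.818 -1.108
endloop
endfacet
facet normal -0.719 -0.694 -0.031
outer loop
vertex 0.528 -0.87 0.036
vertex 0.527 -0.818 -1.108
vertex 1.217 -1.557 -0.569
endloop
endfacet
facet normal 0.330 0.097 0.939
outer loop
vertex 1.156 0.004 0.431
vertex 1.606 -1.049 0.382
vertex 2.233 -0.142 0.068
endloop
endfacet
facet normal 0.367 -0.874 0.317
outer loop
vertex 1.606 -1.049 0.382
vertex 1.217 -1.557 -0.569
vertex 2.271 -1.107 -0.549
endloop
endfacet
facet normal -0.305 -0.730 -0.611
outer loop
vertex 1.217 -1.557 -0.569
vertex 0.527 -0.818 -1.108
vertex 1.604 -0.964 -1.471
endloop
endfacet
facet normal -0.758 0.330 -0.562
outer loop
vertex 0.527 -0.818 -1.108
vertex 0.489 0.147 -0.491
vertex 1.154 0.089 -1.422
endloop
endfacet
facet normal -0.367 0.842 0.396
outer loop
vertex 0.489 0.147 -0.491
vertex 1.156 0.004 0.431
vertex 1.543 0.597 -0.471
endloop
endfacet
facet normal 0.999 0.039 0.001
outer loop
vertex 2.232 -0.09 -1.076
vertex 2.233 -0.142 0.068
vertex 2.271 -1.107 -0.549
endloop
endfacet
facet normal 0.758 -0.277 -0.591
outer loop
vertex 2.232 -0.09 -1.076
vertex 2.271 -1.107 -0.549
vertex 1.604 -0.964 -1.471
endloop
endfacet
facet normal 0.328 0.183 -0.927
outer loop
vertex 2.232 -0.09 -1.076
vertex 1.604 -0.964 -1.471
vertex 1.154 0.089 -1.422
endloop
endfacet
facet normal 0.304 0.783 -0.543
outer loop
vertex 2.232 -0.09 -1.076
vertex 1.154 0.089 -1.422
vertex 1.543 0.597 -0.471
endloop
endfacet
facet normal 0.719 0.694 0.031
outer loop
vertex 2.232 -0.09 -1.076
vertex 1.543 0.597 -0.471
vertex 2.233 -0.142 0.068
endloop
endfacet
facet normal 0.758 -0.330 0.562
outer loop
vertex 2.271 -1.107 -0.549
vertex 2.233 -0.142 0.068
vertex 1.606 -1.049 0.382
endloop
endfacet
facet normal 0.367 -0.842 -0.396
outer loop
vertex 1.604 -0.964 -1.471
vertex 2.271 -1.107 -0.549
vertex 1.217 -1.557 -0.569
endloop
endfacet
facet normal -0.330 -0.097 -0.939
outer loop
vertex 1.154 0.089 -1.422
vertex 1.604 -0.964 -1.471
vertex 0.527 -0.818 -1.108
endloop
endfacet
facet normal -0.367 0.874 -0.317
outer loop
vertex 1.543 0.597 -0.471
vertex 1.154 0.089 -1.422
vertex 0.489 0.147 -0.491
endloop
endfacet
facet normal 0.305 0.730 0.611
outer loop
vertex 2.233 -0.142 0.068
vertex 1.543 0.597 -0.471
vertex 1.156 0.004 0.431
endloop
endfacet
facet normal -0.044 0.791 -0.610
outer loop
vertex -0.712 -0.817 -4.436
vertex -1.286 -0.515 -4.003
vertex -0.543 -0.346 -3.838
endloop
endfacet
facet normal 0.942 -0.335 -0.002
outer loop
vertex -0.712 -0.817 -4.436
vertex -0.543 -0.346 -3.838
vertex -1.194 -2.185 -2.717
endloop
endfacet
facet normal -0.045 0.791 -0.610
outer loop
vertex -0.543 -0.346 -3.838
vertex -1.286 -0.515 -4.003
vertex -1.117 -0.044 -3.404
endloop
endfacet
facet normal 0.657 0.209 0.724
outer loop
vertex -0.543 -0.346 -3.838
vertex -1.117 -0.044 -3.404
vertex -1.194 -2.185 -2.717
endloop
endfacet
facet normal -0.044 0.791 -0.610
outer loop
vertex -1.117 -0.044 -3.404
vertex -1.286 -0.515 -4.003
vertex -1.86 -0.213 -3.57
endloop
endfacet
facet normal -0.273 0.303 0.913
outer loop
vertex -1.117 -0.044 -3.404
vertex -1.86 -0.213 -3.57
vertex -1.194 -2.185 -2.717
endloop
endfacet
facet normal -0.044 0.791 -0.610
outer loop
vertex -1.86 -0.213 -3.57
vertex -1.286 -0.515 -4.003
vertex -2.03 -0.684 -4.168
endloop
endfacet
facet normal -0.915 -0.147 0.376
outer loop
vertex -1.86 -0.213 -3.57
vertex -2.03 -0.684 -4.168
vertex -1.194 -2.185 -2.717
endloop
endfacet
facet normal -0.045 0.792 -0.609
outer loop
vertex -2.03 -0.684 -4.168
vertex -1.286 -0.515 -4.003
vertex -1.456 -0.985 -4.602
endloop
endfacet
facet normal -0.630 -0.692 -0.353
outer loop
vertex -2.03 -0.684 -4.168
vertex -1.456 -0.985 -4.602
vertex -1.194 -2.185 -2.717
endloop
endfacet
facet normal -0.043 0.792 -0.609
outer loop
vertex -1.456 -0.985 -4.602
vertex -1.286 -0.515 -4.003
vertex -0.712 -0.817 -4.436
endloop
endfacet
facet normal 0.298 -0.786 -0.542
outer loop
vertex -1.456 -0.985 -4.602
vertex -0.712 -0.817 -4.436
vertex -1.194 -2.185 -2.717
endloop
endfacet

endsolid


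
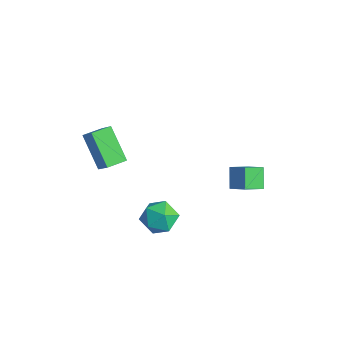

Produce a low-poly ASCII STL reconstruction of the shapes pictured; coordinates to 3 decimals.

solid 
facet normal -0.708 -0.008 0.706
outer loop
vertex -3.407 -1.804 1.246
vertex -3.43 -0.724 1.235
vertex -4.289 -1.832 0.361
endloop
endfacet
facet normal 0.021 -1.000 0.010
outer loop
vertex -2.81 -1.816 -1.115
vertex -3.407 -1.804 1.246
vertex -4.289 -1.832 0.361
endloop
endfacet
facet normal -0.708 -0.009 0.706
outer loop
vertex -4.289 -1.832 0.361
vertex -3.43 -0.724 1.235
vertex -4.313 -0.753 0.35
endloop
endfacet
facet normal -0.706 -0.023 -0.708
outer loop
vertex -4.313 -0.753 0.35
vertex -2.81 -1.816 -1.115
vertex -4.289 -1.832 0.361
endloop
endfacet
facet normal 0.706 0.022 0.708
outer loop
vertex -3.407 -1.804 1.246
vertex -1.951 -0.708 -0.241
vertex -3.43 -0.724 1.235
endloop
endfacet
facet normal 0.022 -1.000 0.011
outer loop
vertex -1.927 -1.787 -0.23
vertex -3.407 -1.804 1.246
vertex -2.81 -1.816 -1.115
endloop
endfacet
facet normal 0.706 0.023 0.708
outer loop
vertex -1.927 -1.787 -0.23
vertex -1.951 -0.708 -0.241
vertex -3.407 -1.804 1.246
endloop
endfacet
facet normal -0.022 1.000 -0.011
outer loop
vertex -3.43 -0.724 1.235
vertex -1.951 -0.708 -0.241
vertex -4.313 -0.753 0.35
endloop
endfacet
facet normal -0.706 -0.022 -0.708
outer loop
vertex -2.833 -0.736 -1.126
vertex -2.81 -1.816 -1.115
vertex -4.313 -0.753 0.35
endloop
endfacet
facet normal -0.022 1.000 -0.010
outer loop
vertex -4.313 -0.753 0.35
vertex -1.951 -0.708 -0.241
vertex -2.833 -0.736 -1.126
endloop
endfacet
facet normal 0.708 0.008 -0.706
outer loop
vertex -2.833 -0.736 -1.126
vertex -1.927 -1.787 -0.23
vertex -2.81 -1.816 -1.115
endloop
endfacet
facet normal 0.708 0.009 -0.706
outer loop
vertex -1.951 -0.708 -0.241
vertex -1.927 -1.787 -0.23
vertex -2.833 -0.736 -1.126
endloop
endfacet
facet normal -0.584 0.355 0.730
outer loop
vertex 0.898 3.298 -0.391
vertex 1.807 3.577 0.201
vertex 0.906 4.353 -0.898
endloop
endfacet
facet normal -0.812 -0.248 -0.529
outer loop
vertex 1.613 3.923 -1.781
vertex 0.898 3.298 -0.391
vertex 0.906 4.353 -0.898
endloop
endfacet
facet normal -0.584 0.355 0.730
outer loop
vertex 0.906 4.353 -0.898
vertex 1.807 3.577 0.201
vertex 1.815 4.631 -0.306
endloop
endfacet
facet normal 0.007 0.901 -0.433
outer loop
vertex 1.815 4.631 -0.306
vertex 1.613 3.923 -1.781
vertex 0.906 4.353 -0.898
endloop
endfacet
facet normal -0.006 -0.901 0.434
outer loop
vertex 0.898 3.298 -0.391
vertex 2.514 3.147 -0.682
vertex 1.807 3.577 0.201
endloop
endfacet
facet normal -0.811 -0.248 -0.529
outer loop
vertex 1.605 2.869 -1.274
vertex 0.898 3.298 -0.391
vertex 1.613 3.923 -1.781
endloop
endfacet
facet normal -0.006 -0.901 0.433
outer loop
vertex 1.605 2.869 -1.274
vertex 2.514 3.147 -0.682
vertex 0.898 3.298 -0.391
endloop
endfacet
facet normal 0.812 0.248 0.529
outer loop
vertex 1.807 3.577 0.201
vertex 2.514 3.147 -0.682
vertex 1.815 4.631 -0.306
endloop
endfacet
facet normal 0.006 0.901 -0.433
outer loop
vertex 2.522 4.202 -1.189
vertex 1.613 3.923 -1.781
vertex 1.815 4.631 -0.306
endloop
endfacet
facet normal 0.811 0.248 0.529
outer loop
vertex 1.815 4.631 -0.306
vertex 2.514 3.147 -0.682
vertex 2.522 4.202 -1.189
endloop
endfacet
facet normal 0.584 -0.355 -0.730
outer loop
vertex 2.522 4.202 -1.189
vertex 1.605 2.869 -1.274
vertex 1.613 3.923 -1.781
endloop
endfacet
facet normal 0.584 -0.355 -0.730
outer loop
vertex 2.514 3.147 -0.682
vertex 1.605 2.869 -1.274
vertex 2.522 4.202 -1.189
endloop
endfacet
facet normal -0.070 0.923 0.379
outer loop
vertex 2.313 -0.855 -0.161
vertex 2.519 -1.213 0.748
vertex 3.26 -0.911 0.151
endloop
endfacet
facet normal 0.154 0.942 -0.299
outer loop
vertex 2.313 -0.855 -0.161
vertex 3.26 -0.911 0.151
vertex 3.026 -1.17 -0.785
endloop
endfacet
facet normal -0.340 0.624 -0.704
outer loop
vertex 2.313 -0.855 -0.161
vertex 3.026 -1.17 -0.785
vertex 2.141 -1.631 -0.766
endloop
endfacet
facet normal -0.870 0.408 -0.277
outer loop
vertex 2.313 -0.855 -0.161
vertex 2.141 -1.631 -0.766
vertex 1.827 -1.658 0.182
endloop
endfacet
facet normal -0.703 0.593 0.393
outer loop
vertex 2.313 -0.855 -0.161
vertex 1.827 -1.658 0.182
vertex 2.519 -1.213 0.748
endloop
endfacet
facet normal 0.755 0.559 -0.343
outer loop
vertex 3.026 -1.17 -0.785
vertex 3.26 -0.911 0.151
vertex 3.673 -1.722 -0.262
endloop
endfacet
facet normal 0.392 0.527 0.754
outer loop
vertex 3.26 -0.911 0.151
vertex 2.519 -1.213 0.748
vertex 3.359 -1.749 0.686
endloop
endfacet
facet normal -0.631 -0.005 0.776
outer loop
vertex 2.519 -1.213 0.748
vertex 1.827 -1.658 0.182
vertex 2.474 -2.21 0.705
endloop
endfacet
facet normal -0.902 -0.303 -0.307
outer loop
vertex 1.827 -1.658 0.182
vertex 2.141 -1.631 -0.766
vertex 2.24 -2.469 -0.231
endloop
endfacet
facet normal -0.045 0.045 -0.998
outer loop
vertex 2.141 -1.631 -0.766
vertex 3.026 -1.17 -0.785
vertex 2.981 -2.167 -0.828
endloop
endfacet
facet normal 0.870 -0.408 0.277
outer loop
vertex 3.187 -2.525 0.081
vertex 3.673 -1.722 -0.262
vertex 3.359 -1.749 0.686
endloop
endfacet
facet normal 0.340 -0.624 0.704
outer loop
vertex 3.187 -2.525 0.081
vertex 3.359 -1.749 0.686
vertex 2.474 -2.21 0.705
endloop
endfacet
facet normal -0.154 -0.942 0.299
outer loop
vertex 3.187 -2.525 0.081
vertex 2.474 -2.21 0.705
vertex 2.24 -2.469 -0.231
endloop
endfacet
facet normal 0.070 -0.923 -0.379
outer loop
vertex 3.187 -2.525 0.081
vertex 2.24 -2.469 -0.231
vertex 2.981 -2.167 -0.828
endloop
endfacet
facet normal 0.703 -0.593 -0.393
outer loop
vertex 3.187 -2.525 0.081
vertex 2.981 -2.167 -0.828
vertex 3.673 -1.722 -0.262
endloop
endfacet
facet normal 0.902 0.303 0.307
outer loop
vertex 3.359 -1.749 0.686
vertex 3.673 -1.722 -0.262
vertex 3.26 -0.911 0.151
endloop
endfacet
facet normal 0.045 -0.045 0.998
outer loop
vertex 2.474 -2.21 0.705
vertex 3.359 -1.749 0.686
vertex 2.519 -1.213 0.748
endloop
endfacet
facet normal -0.755 -0.559 0.343
outer loop
vertex 2.24 -2.469 -0.231
vertex 2.474 -2.21 0.705
vertex 1.827 -1.658 0.182
endloop
endfacet
facet normal -0.392 -0.527 -0.754
outer loop
vertex 2.981 -2.167 -0.828
vertex 2.24 -2.469 -0.231
vertex 2.141 -1.631 -0.766
endloop
endfacet
facet normal 0.631 0.005 -0.776
outer loop
vertex 3.673 -1.722 -0.262
vertex 2.981 -2.167 -0.828
vertex 3.026 -1.17 -0.785
endloop
endfacet

endsolid


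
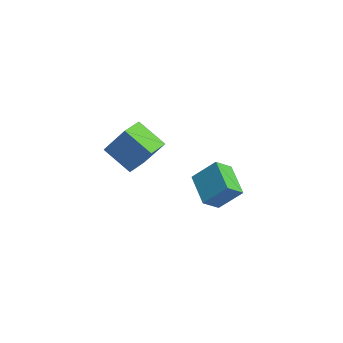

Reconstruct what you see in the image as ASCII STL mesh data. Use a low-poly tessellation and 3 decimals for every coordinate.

solid 
facet normal -0.724 -0.428 0.541
outer loop
vertex 0.187 -4.143 4.811
vertex -0.501 -3.172 4.659
vertex -0.487 -4.851 3.348
endloop
endfacet
facet normal 0.574 -0.809 0.127
outer loop
vertex 0.701 -4.148 2.461
vertex 0.187 -4.143 4.811
vertex -0.487 -4.851 3.348
endloop
endfacet
facet normal -0.724 -0.428 0.540
outer loop
vertex -0.487 -4.851 3.348
vertex -0.501 -3.172 4.659
vertex -1.175 -3.88 3.195
endloop
endfacet
facet normal -0.383 -0.402 -0.832
outer loop
vertex -1.175 -3.88 3.195
vertex 0.701 -4.148 2.461
vertex -0.487 -4.851 3.348
endloop
endfacet
facet normal 0.383 0.402 0.832
outer loop
vertex 0.187 -4.143 4.811
vertex 0.687 -2.469 3.772
vertex -0.501 -3.172 4.659
endloop
endfacet
facet normal 0.574 -0.809 0.127
outer loop
vertex 1.375 -3.44 3.925
vertex 0.187 -4.143 4.811
vertex 0.701 -4.148 2.461
endloop
endfacet
facet normal 0.382 0.402 0.832
outer loop
vertex 1.375 -3.44 3.925
vertex 0.687 -2.469 3.772
vertex 0.187 -4.143 4.811
endloop
endfacet
facet normal -0.574 0.809 -0.127
outer loop
vertex -0.501 -3.172 4.659
vertex 0.687 -2.469 3.772
vertex -1.175 -3.88 3.195
endloop
endfacet
facet normal -0.383 -0.402 -0.832
outer loop
vertex 0.013 -3.177 2.309
vertex 0.701 -4.148 2.461
vertex -1.175 -3.88 3.195
endloop
endfacet
facet normal -0.574 0.809 -0.127
outer loop
vertex -1.175 -3.88 3.195
vertex 0.687 -2.469 3.772
vertex 0.013 -3.177 2.309
endloop
endfacet
facet normal 0.724 0.428 -0.541
outer loop
vertex 0.013 -3.177 2.309
vertex 1.375 -3.44 3.925
vertex 0.701 -4.148 2.461
endloop
endfacet
facet normal 0.724 0.428 -0.541
outer loop
vertex 0.687 -2.469 3.772
vertex 1.375 -3.44 3.925
vertex 0.013 -3.177 2.309
endloop
endfacet
facet normal -0.939 0.128 0.320
outer loop
vertex -1.703 1.173 -0.256
vertex -1.828 2.039 -0.971
vertex -2.212 0.191 -1.356
endloop
endfacet
facet normal 0.111 -0.766 0.633
outer loop
vertex -0.532 -0.039 -1.929
vertex -1.703 1.173 -0.256
vertex -2.212 0.191 -1.356
endloop
endfacet
facet normal -0.938 0.128 0.321
outer loop
vertex -2.212 0.191 -1.356
vertex -1.828 2.039 -0.971
vertex -2.338 1.057 -2.071
endloop
endfacet
facet normal -0.327 -0.630 -0.705
outer loop
vertex -2.338 1.057 -2.071
vertex -0.532 -0.039 -1.929
vertex -2.212 0.191 -1.356
endloop
endfacet
facet normal 0.327 0.629 0.705
outer loop
vertex -1.703 1.173 -0.256
vertex -0.148 1.809 -1.544
vertex -1.828 2.039 -0.971
endloop
endfacet
facet normal 0.111 -0.766 0.633
outer loop
vertex -0.022 0.943 -0.829
vertex -1.703 1.173 -0.256
vertex -0.532 -0.039 -1.929
endloop
endfacet
facet normal 0.326 0.630 0.705
outer loop
vertex -0.022 0.943 -0.829
vertex -0.148 1.809 -1.544
vertex -1.703 1.173 -0.256
endloop
endfacet
facet normal -0.111 0.766 -0.633
outer loop
vertex -1.828 2.039 -0.971
vertex -0.148 1.809 -1.544
vertex -2.338 1.057 -2.071
endloop
endfacet
facet normal -0.326 -0.629 -0.705
outer loop
vertex -0.657 0.827 -2.644
vertex -0.532 -0.039 -1.929
vertex -2.338 1.057 -2.071
endloop
endfacet
facet normal -0.111 0.766 -0.633
outer loop
vertex -2.338 1.057 -2.071
vertex -0.148 1.809 -1.544
vertex -0.657 0.827 -2.644
endloop
endfacet
facet normal 0.939 -0.129 -0.320
outer loop
vertex -0.657 0.827 -2.644
vertex -0.022 0.943 -0.829
vertex -0.532 -0.039 -1.929
endloop
endfacet
facet normal 0.939 -0.128 -0.320
outer loop
vertex -0.148 1.809 -1.544
vertex -0.022 0.943 -0.829
vertex -0.657 0.827 -2.644
endloop
endfacet

endsolid


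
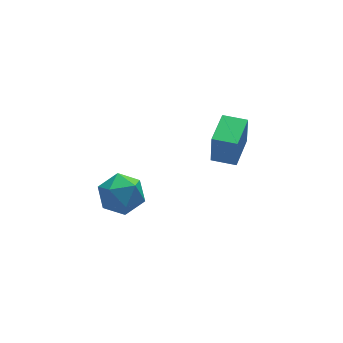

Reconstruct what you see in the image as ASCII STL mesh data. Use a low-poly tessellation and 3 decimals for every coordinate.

solid 
facet normal -0.609 -0.793 -0.028
outer loop
vertex 3.843 -2.712 1.789
vertex 2.828 -1.934 1.815
vertex 3.845 -2.653 0.05
endloop
endfacet
facet normal 0.794 -0.608 -0.020
outer loop
vertex 5.032 -1.106 0.105
vertex 3.843 -2.712 1.789
vertex 3.845 -2.653 0.05
endloop
endfacet
facet normal -0.609 -0.793 -0.028
outer loop
vertex 3.845 -2.653 0.05
vertex 2.828 -1.934 1.815
vertex 2.83 -1.874 0.076
endloop
endfacet
facet normal 0.001 0.035 -0.999
outer loop
vertex 2.83 -1.874 0.076
vertex 5.032 -1.106 0.105
vertex 3.845 -2.653 0.05
endloop
endfacet
facet normal -0.001 -0.035 0.999
outer loop
vertex 3.843 -2.712 1.789
vertex 4.015 -0.387 1.87
vertex 2.828 -1.934 1.815
endloop
endfacet
facet normal 0.793 -0.608 -0.020
outer loop
vertex 5.03 -1.166 1.844
vertex 3.843 -2.712 1.789
vertex 5.032 -1.106 0.105
endloop
endfacet
facet normal -0.001 -0.035 0.999
outer loop
vertex 5.03 -1.166 1.844
vertex 4.015 -0.387 1.87
vertex 3.843 -2.712 1.789
endloop
endfacet
facet normal -0.794 0.608 0.020
outer loop
vertex 2.828 -1.934 1.815
vertex 4.015 -0.387 1.87
vertex 2.83 -1.874 0.076
endloop
endfacet
facet normal 0.001 0.035 -0.999
outer loop
vertex 4.017 -0.328 0.131
vertex 5.032 -1.106 0.105
vertex 2.83 -1.874 0.076
endloop
endfacet
facet normal -0.793 0.608 0.020
outer loop
vertex 2.83 -1.874 0.076
vertex 4.015 -0.387 1.87
vertex 4.017 -0.328 0.131
endloop
endfacet
facet normal 0.609 0.793 0.028
outer loop
vertex 4.017 -0.328 0.131
vertex 5.03 -1.166 1.844
vertex 5.032 -1.106 0.105
endloop
endfacet
facet normal 0.609 0.793 0.028
outer loop
vertex 4.015 -0.387 1.87
vertex 5.03 -1.166 1.844
vertex 4.017 -0.328 0.131
endloop
endfacet
facet normal -0.955 -0.003 0.298
outer loop
vertex -2.815 -1.613 -0.212
vertex -2.967 -2.75 -0.712
vertex -2.596 -2.635 0.478
endloop
endfacet
facet normal -0.551 0.383 0.742
outer loop
vertex -2.815 -1.613 -0.212
vertex -2.596 -2.635 0.478
vertex -1.821 -1.655 0.548
endloop
endfacet
facet normal -0.239 0.901 0.362
outer loop
vertex -2.815 -1.613 -0.212
vertex -1.821 -1.655 0.548
vertex -1.712 -1.165 -0.599
endloop
endfacet
facet normal -0.450 0.835 -0.316
outer loop
vertex -2.815 -1.613 -0.212
vertex -1.712 -1.165 -0.599
vertex -2.421 -1.842 -1.377
endloop
endfacet
facet normal -0.893 0.276 -0.356
outer loop
vertex -2.815 -1.613 -0.212
vertex -2.421 -1.842 -1.377
vertex -2.967 -2.75 -0.712
endloop
endfacet
facet normal -0.038 -0.042 0.998
outer loop
vertex -1.821 -1.655 0.548
vertex -2.596 -2.635 0.478
vertex -1.359 -2.818 0.517
endloop
endfacet
facet normal -0.692 -0.665 0.280
outer loop
vertex -2.596 -2.635 0.478
vertex -2.967 -2.75 -0.712
vertex -2.068 -3.495 -0.261
endloop
endfacet
facet normal -0.591 -0.214 -0.778
outer loop
vertex -2.967 -2.75 -0.712
vertex -2.421 -1.842 -1.377
vertex -1.959 -3.005 -1.408
endloop
endfacet
facet normal 0.125 0.690 -0.713
outer loop
vertex -2.421 -1.842 -1.377
vertex -1.712 -1.165 -0.599
vertex -1.184 -2.025 -1.338
endloop
endfacet
facet normal 0.467 0.796 0.385
outer loop
vertex -1.712 -1.165 -0.599
vertex -1.821 -1.655 0.548
vertex -0.813 -1.91 -0.148
endloop
endfacet
facet normal 0.450 -0.835 0.316
outer loop
vertex -0.965 -3.047 -0.648
vertex -1.359 -2.818 0.517
vertex -2.068 -3.495 -0.261
endloop
endfacet
facet normal 0.239 -0.901 -0.362
outer loop
vertex -0.965 -3.047 -0.648
vertex -2.068 -3.495 -0.261
vertex -1.959 -3.005 -1.408
endloop
endfacet
facet normal 0.551 -0.383 -0.742
outer loop
vertex -0.965 -3.047 -0.648
vertex -1.959 -3.005 -1.408
vertex -1.184 -2.025 -1.338
endloop
endfacet
facet normal 0.955 0.003 -0.298
outer loop
vertex -0.965 -3.047 -0.648
vertex -1.184 -2.025 -1.338
vertex -0.813 -1.91 -0.148
endloop
endfacet
facet normal 0.893 -0.276 0.356
outer loop
vertex -0.965 -3.047 -0.648
vertex -0.813 -1.91 -0.148
vertex -1.359 -2.818 0.517
endloop
endfacet
facet normal -0.125 -0.690 0.713
outer loop
vertex -2.068 -3.495 -0.261
vertex -1.359 -2.818 0.517
vertex -2.596 -2.635 0.478
endloop
endfacet
facet normal -0.467 -0.796 -0.385
outer loop
vertex -1.959 -3.005 -1.408
vertex -2.068 -3.495 -0.261
vertex -2.967 -2.75 -0.712
endloop
endfacet
facet normal 0.038 0.042 -0.998
outer loop
vertex -1.184 -2.025 -1.338
vertex -1.959 -3.005 -1.408
vertex -2.421 -1.842 -1.377
endloop
endfacet
facet normal 0.692 0.665 -0.280
outer loop
vertex -0.813 -1.91 -0.148
vertex -1.184 -2.025 -1.338
vertex -1.712 -1.165 -0.599
endloop
endfacet
facet normal 0.591 0.214 0.778
outer loop
vertex -1.359 -2.818 0.517
vertex -0.813 -1.91 -0.148
vertex -1.821 -1.655 0.548
endloop
endfacet

endsolid


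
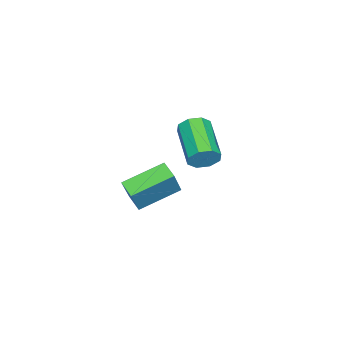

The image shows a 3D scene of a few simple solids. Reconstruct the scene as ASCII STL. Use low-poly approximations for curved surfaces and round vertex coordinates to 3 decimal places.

solid 
facet normal -0.637 0.684 0.356
outer loop
vertex -4.069 -2.439 -2.495
vertex -3.533 -1.783 -2.797
vertex -4.905 -2.442 -3.986
endloop
endfacet
facet normal -0.596 -0.730 0.336
outer loop
vertex -3.587 -3.857 -4.723
vertex -4.069 -2.439 -2.495
vertex -4.905 -2.442 -3.986
endloop
endfacet
facet normal -0.637 0.684 0.356
outer loop
vertex -4.905 -2.442 -3.986
vertex -3.533 -1.783 -2.797
vertex -4.369 -1.785 -4.288
endloop
endfacet
facet normal -0.489 -0.002 -0.872
outer loop
vertex -4.369 -1.785 -4.288
vertex -3.587 -3.857 -4.723
vertex -4.905 -2.442 -3.986
endloop
endfacet
facet normal 0.489 0.002 0.872
outer loop
vertex -4.069 -2.439 -2.495
vertex -2.215 -3.198 -3.534
vertex -3.533 -1.783 -2.797
endloop
endfacet
facet normal -0.596 -0.729 0.335
outer loop
vertex -2.751 -3.855 -3.232
vertex -4.069 -2.439 -2.495
vertex -3.587 -3.857 -4.723
endloop
endfacet
facet normal 0.489 0.002 0.872
outer loop
vertex -2.751 -3.855 -3.232
vertex -2.215 -3.198 -3.534
vertex -4.069 -2.439 -2.495
endloop
endfacet
facet normal 0.596 0.730 -0.335
outer loop
vertex -3.533 -1.783 -2.797
vertex -2.215 -3.198 -3.534
vertex -4.369 -1.785 -4.288
endloop
endfacet
facet normal -0.489 -0.002 -0.872
outer loop
vertex -3.051 -3.201 -5.025
vertex -3.587 -3.857 -4.723
vertex -4.369 -1.785 -4.288
endloop
endfacet
facet normal 0.596 0.729 -0.336
outer loop
vertex -4.369 -1.785 -4.288
vertex -2.215 -3.198 -3.534
vertex -3.051 -3.201 -5.025
endloop
endfacet
facet normal 0.637 -0.684 -0.356
outer loop
vertex -3.051 -3.201 -5.025
vertex -2.751 -3.855 -3.232
vertex -3.587 -3.857 -4.723
endloop
endfacet
facet normal 0.637 -0.684 -0.356
outer loop
vertex -2.215 -3.198 -3.534
vertex -2.751 -3.855 -3.232
vertex -3.051 -3.201 -5.025
endloop
endfacet
facet normal 0.786 0.516 -0.341
outer loop
vertex -0.685 0.344 1.179
vertex -1.03 0.458 0.557
vertex -0.985 0.806 1.186
endloop
endfacet
facet normal 0.293 0.176 0.940
outer loop
vertex -0.685 0.344 1.179
vertex -0.985 0.806 1.186
vertex -2.265 -0.692 1.865
endloop
endfacet
facet normal 0.293 0.176 0.940
outer loop
vertex -2.265 -0.692 1.865
vertex -0.985 0.806 1.186
vertex -2.565 -0.23 1.872
endloop
endfacet
facet normal -0.786 -0.516 0.341
outer loop
vertex -2.265 -0.692 1.865
vertex -2.565 -0.23 1.872
vertex -2.61 -0.578 1.243
endloop
endfacet
facet normal 0.785 0.517 -0.342
outer loop
vertex -0.985 0.806 1.186
vertex -1.03 0.458 0.557
vertex -1.312 1.064 0.825
endloop
endfacet
facet normal -0.178 0.717 0.674
outer loop
vertex -0.985 0.806 1.186
vertex -1.312 1.064 0.825
vertex -2.565 -0.23 1.872
endloop
endfacet
facet normal -0.179 0.718 0.673
outer loop
vertex -2.565 -0.23 1.872
vertex -1.312 1.064 0.825
vertex -2.891 0.028 1.51
endloop
endfacet
facet normal -0.786 -0.515 0.341
outer loop
vertex -2.565 -0.23 1.872
vertex -2.891 0.028 1.51
vertex -2.61 -0.578 1.243
endloop
endfacet
facet normal 0.786 0.516 -0.340
outer loop
vertex -1.312 1.064 0.825
vertex -1.03 0.458 0.557
vertex -1.473 0.968 0.307
endloop
endfacet
facet normal -0.544 0.839 0.014
outer loop
vertex -1.312 1.064 0.825
vertex -1.473 0.968 0.307
vertex -2.891 0.028 1.51
endloop
endfacet
facet normal -0.545 0.839 0.013
outer loop
vertex -2.891 0.028 1.51
vertex -1.473 0.968 0.307
vertex -3.053 -0.069 0.993
endloop
endfacet
facet normal -0.785 -0.515 0.343
outer loop
vertex -2.891 0.028 1.51
vertex -3.053 -0.069 0.993
vertex -2.61 -0.578 1.243
endloop
endfacet
facet normal 0.786 0.515 -0.342
outer loop
vertex -1.473 0.968 0.307
vertex -1.03 0.458 0.557
vertex -1.375 0.572 -0.065
endloop
endfacet
facet normal -0.592 0.469 -0.655
outer loop
vertex -1.473 0.968 0.307
vertex -1.375 0.572 -0.065
vertex -3.053 -0.069 0.993
endloop
endfacet
facet normal -0.592 0.470 -0.655
outer loop
vertex -3.053 -0.069 0.993
vertex -1.375 0.572 -0.065
vertex -2.955 -0.464 0.621
endloop
endfacet
facet normal -0.786 -0.516 0.341
outer loop
vertex -3.053 -0.069 0.993
vertex -2.955 -0.464 0.621
vertex -2.61 -0.578 1.243
endloop
endfacet
facet normal 0.786 0.516 -0.341
outer loop
vertex -1.375 0.572 -0.065
vertex -1.03 0.458 0.557
vertex -1.075 0.11 -0.072
endloop
endfacet
facet normal -0.293 -0.176 -0.940
outer loop
vertex -1.375 0.572 -0.065
vertex -1.075 0.11 -0.072
vertex -2.955 -0.464 0.621
endloop
endfacet
facet normal -0.293 -0.176 -0.940
outer loop
vertex -2.955 -0.464 0.621
vertex -1.075 0.11 -0.072
vertex -2.655 -0.926 0.614
endloop
endfacet
facet normal -0.786 -0.516 0.341
outer loop
vertex -2.955 -0.464 0.621
vertex -2.655 -0.926 0.614
vertex -2.61 -0.578 1.243
endloop
endfacet
facet normal 0.786 0.515 -0.341
outer loop
vertex -1.075 0.11 -0.072
vertex -1.03 0.458 0.557
vertex -0.749 -0.148 0.29
endloop
endfacet
facet normal 0.179 -0.718 -0.673
outer loop
vertex -1.075 0.11 -0.072
vertex -0.749 -0.148 0.29
vertex -2.655 -0.926 0.614
endloop
endfacet
facet normal 0.178 -0.717 -0.674
outer loop
vertex -2.655 -0.926 0.614
vertex -0.749 -0.148 0.29
vertex -2.328 -1.184 0.975
endloop
endfacet
facet normal -0.785 -0.517 0.342
outer loop
vertex -2.655 -0.926 0.614
vertex -2.328 -1.184 0.975
vertex -2.61 -0.578 1.243
endloop
endfacet
facet normal 0.785 0.515 -0.343
outer loop
vertex -0.749 -0.148 0.29
vertex -1.03 0.458 0.557
vertex -0.587 -0.051 0.807
endloop
endfacet
facet normal 0.544 -0.839 -0.013
outer loop
vertex -0.749 -0.148 0.29
vertex -0.587 -0.051 0.807
vertex -2.328 -1.184 0.975
endloop
endfacet
facet normal 0.544 -0.839 -0.014
outer loop
vertex -2.328 -1.184 0.975
vertex -0.587 -0.051 0.807
vertex -2.167 -1.088 1.493
endloop
endfacet
facet normal -0.786 -0.516 0.340
outer loop
vertex -2.328 -1.184 0.975
vertex -2.167 -1.088 1.493
vertex -2.61 -0.578 1.243
endloop
endfacet
facet normal 0.786 0.516 -0.341
outer loop
vertex -0.587 -0.051 0.807
vertex -1.03 0.458 0.557
vertex -0.685 0.344 1.179
endloop
endfacet
facet normal 0.592 -0.470 0.655
outer loop
vertex -0.587 -0.051 0.807
vertex -0.685 0.344 1.179
vertex -2.167 -1.088 1.493
endloop
endfacet
facet normal 0.592 -0.469 0.655
outer loop
vertex -2.167 -1.088 1.493
vertex -0.685 0.344 1.179
vertex -2.265 -0.692 1.865
endloop
endfacet
facet normal -0.786 -0.515 0.342
outer loop
vertex -2.167 -1.088 1.493
vertex -2.265 -0.692 1.865
vertex -2.61 -0.578 1.243
endloop
endfacet

endsolid


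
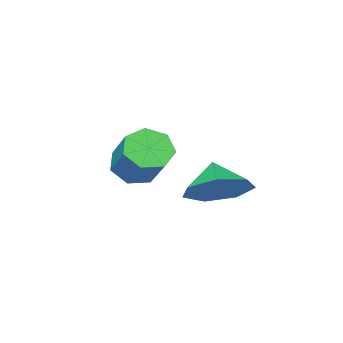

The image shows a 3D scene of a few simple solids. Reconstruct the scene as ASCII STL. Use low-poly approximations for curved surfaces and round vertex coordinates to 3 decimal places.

solid 
facet normal 0.343 0.662 -0.666
outer loop
vertex -2.299 -0.538 -3.255
vertex -2.829 -1.063 -4.05
vertex -3.184 -0.246 -3.421
endloop
endfacet
facet normal -0.160 0.073 0.984
outer loop
vertex -2.299 -0.538 -3.255
vertex -3.184 -0.246 -3.421
vertex -3.211 -1.797 -3.31
endloop
endfacet
facet normal 0.344 0.662 -0.666
outer loop
vertex -3.184 -0.246 -3.421
vertex -2.829 -1.063 -4.05
vertex -3.801 -0.569 -4.061
endloop
endfacet
facet normal -0.734 0.061 0.677
outer loop
vertex -3.184 -0.246 -3.421
vertex -3.801 -0.569 -4.061
vertex -3.211 -1.797 -3.31
endloop
endfacet
facet normal 0.344 0.662 -0.667
outer loop
vertex -3.801 -0.569 -4.061
vertex -2.829 -1.063 -4.05
vertex -3.687 -1.264 -4.692
endloop
endfacet
facet normal -0.925 -0.327 0.193
outer loop
vertex -3.801 -0.569 -4.061
vertex -3.687 -1.264 -4.692
vertex -3.211 -1.797 -3.31
endloop
endfacet
facet normal 0.344 0.662 -0.666
outer loop
vertex -3.687 -1.264 -4.692
vertex -2.829 -1.063 -4.05
vertex -2.927 -1.808 -4.84
endloop
endfacet
facet normal -0.592 -0.799 -0.104
outer loop
vertex -3.687 -1.264 -4.692
vertex -2.927 -1.808 -4.84
vertex -3.211 -1.797 -3.31
endloop
endfacet
facet normal 0.344 0.662 -0.666
outer loop
vertex -2.927 -1.808 -4.84
vertex -2.829 -1.063 -4.05
vertex -2.093 -1.79 -4.392
endloop
endfacet
facet normal 0.016 -1.000 0.010
outer loop
vertex -2.927 -1.808 -4.84
vertex -2.093 -1.79 -4.392
vertex -3.211 -1.797 -3.31
endloop
endfacet
facet normal 0.344 0.662 -0.666
outer loop
vertex -2.093 -1.79 -4.392
vertex -2.829 -1.063 -4.05
vertex -1.814 -1.225 -3.687
endloop
endfacet
facet normal 0.440 -0.778 0.449
outer loop
vertex -2.093 -1.79 -4.392
vertex -1.814 -1.225 -3.687
vertex -3.211 -1.797 -3.31
endloop
endfacet
facet normal 0.344 0.662 -0.666
outer loop
vertex -1.814 -1.225 -3.687
vertex -2.829 -1.063 -4.05
vertex -2.299 -0.538 -3.255
endloop
endfacet
facet normal 0.361 -0.300 0.883
outer loop
vertex -1.814 -1.225 -3.687
vertex -2.299 -0.538 -3.255
vertex -3.211 -1.797 -3.31
endloop
endfacet
facet normal -0.222 -0.669 -0.710
outer loop
vertex -1.964 -4.205 -4.724
vertex -2.529 -4.539 -4.233
vertex -2.618 -3.932 -4.777
endloop
endfacet
facet normal 0.322 0.636 -0.701
outer loop
vertex -1.964 -4.205 -4.724
vertex -2.618 -3.932 -4.777
vertex -1.586 -3.068 -3.519
endloop
endfacet
facet normal 0.322 0.636 -0.701
outer loop
vertex -1.586 -3.068 -3.519
vertex -2.618 -3.932 -4.777
vertex -2.241 -2.795 -3.572
endloop
endfacet
facet normal 0.222 0.670 0.708
outer loop
vertex -1.586 -3.068 -3.519
vertex -2.241 -2.795 -3.572
vertex -2.151 -3.401 -3.027
endloop
endfacet
facet normal -0.222 -0.669 -0.710
outer loop
vertex -2.618 -3.932 -4.777
vertex -2.529 -4.539 -4.233
vertex -3.206 -4.116 -4.42
endloop
endfacet
facet normal -0.519 0.697 -0.495
outer loop
vertex -2.618 -3.932 -4.777
vertex -3.206 -4.116 -4.42
vertex -2.241 -2.795 -3.572
endloop
endfacet
facet normal -0.519 0.697 -0.495
outer loop
vertex -2.241 -2.795 -3.572
vertex -3.206 -4.116 -4.42
vertex -2.828 -2.978 -3.214
endloop
endfacet
facet normal 0.223 0.670 0.708
outer loop
vertex -2.241 -2.795 -3.572
vertex -2.828 -2.978 -3.214
vertex -2.151 -3.401 -3.027
endloop
endfacet
facet normal -0.222 -0.669 -0.709
outer loop
vertex -3.206 -4.116 -4.42
vertex -2.529 -4.539 -4.233
vertex -3.283 -4.618 -3.922
endloop
endfacet
facet normal -0.969 0.232 0.084
outer loop
vertex -3.206 -4.116 -4.42
vertex -3.283 -4.618 -3.922
vertex -2.828 -2.978 -3.214
endloop
endfacet
facet normal -0.969 0.233 0.083
outer loop
vertex -2.828 -2.978 -3.214
vertex -3.283 -4.618 -3.922
vertex -2.906 -3.48 -2.716
endloop
endfacet
facet normal 0.222 0.669 0.709
outer loop
vertex -2.828 -2.978 -3.214
vertex -2.906 -3.48 -2.716
vertex -2.151 -3.401 -3.027
endloop
endfacet
facet normal -0.223 -0.669 -0.709
outer loop
vertex -3.283 -4.618 -3.922
vertex -2.529 -4.539 -4.233
vertex -2.793 -5.061 -3.658
endloop
endfacet
facet normal -0.690 -0.406 0.599
outer loop
vertex -3.283 -4.618 -3.922
vertex -2.793 -5.061 -3.658
vertex -2.906 -3.48 -2.716
endloop
endfacet
facet normal -0.689 -0.407 0.600
outer loop
vertex -2.906 -3.48 -2.716
vertex -2.793 -5.061 -3.658
vertex -2.415 -3.923 -2.452
endloop
endfacet
facet normal 0.222 0.669 0.709
outer loop
vertex -2.906 -3.48 -2.716
vertex -2.415 -3.923 -2.452
vertex -2.151 -3.401 -3.027
endloop
endfacet
facet normal -0.221 -0.669 -0.709
outer loop
vertex -2.793 -5.061 -3.658
vertex -2.529 -4.539 -4.233
vertex -2.103 -5.11 -3.827
endloop
endfacet
facet normal 0.110 -0.740 0.664
outer loop
vertex -2.793 -5.061 -3.658
vertex -2.103 -5.11 -3.827
vertex -2.415 -3.923 -2.452
endloop
endfacet
facet normal 0.109 -0.740 0.664
outer loop
vertex -2.415 -3.923 -2.452
vertex -2.103 -5.11 -3.827
vertex -1.726 -3.973 -2.621
endloop
endfacet
facet normal 0.223 0.669 0.709
outer loop
vertex -2.415 -3.923 -2.452
vertex -1.726 -3.973 -2.621
vertex -2.151 -3.401 -3.027
endloop
endfacet
facet normal -0.221 -0.669 -0.709
outer loop
vertex -2.103 -5.11 -3.827
vertex -2.529 -4.539 -4.233
vertex -1.734 -4.73 -4.301
endloop
endfacet
facet normal 0.825 -0.516 0.229
outer loop
vertex -2.103 -5.11 -3.827
vertex -1.734 -4.73 -4.301
vertex -1.726 -3.973 -2.621
endloop
endfacet
facet normal 0.826 -0.515 0.228
outer loop
vertex -1.726 -3.973 -2.621
vertex -1.734 -4.73 -4.301
vertex -1.357 -3.592 -3.096
endloop
endfacet
facet normal 0.223 0.669 0.709
outer loop
vertex -1.726 -3.973 -2.621
vertex -1.357 -3.592 -3.096
vertex -2.151 -3.401 -3.027
endloop
endfacet
facet normal -0.221 -0.669 -0.710
outer loop
vertex -1.734 -4.73 -4.301
vertex -2.529 -4.539 -4.233
vertex -1.964 -4.205 -4.724
endloop
endfacet
facet normal 0.920 0.097 -0.380
outer loop
vertex -1.734 -4.73 -4.301
vertex -1.964 -4.205 -4.724
vertex -1.357 -3.592 -3.096
endloop
endfacet
facet normal 0.920 0.096 -0.379
outer loop
vertex -1.357 -3.592 -3.096
vertex -1.964 -4.205 -4.724
vertex -1.586 -3.068 -3.519
endloop
endfacet
facet normal 0.223 0.669 0.709
outer loop
vertex -1.357 -3.592 -3.096
vertex -1.586 -3.068 -3.519
vertex -2.151 -3.401 -3.027
endloop
endfacet

endsolid


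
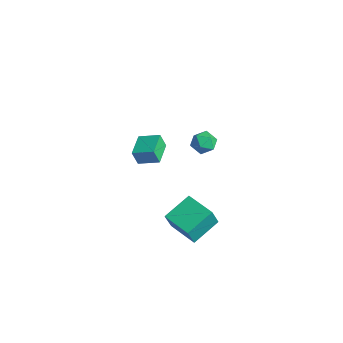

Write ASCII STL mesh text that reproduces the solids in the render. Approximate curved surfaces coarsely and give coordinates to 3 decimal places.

solid 
facet normal -0.612 -0.697 0.373
outer loop
vertex -0.573 -0.506 2.042
vertex -0.009 -1.092 1.873
vertex 0.0 -0.706 2.609
endloop
endfacet
facet normal -0.714 -0.069 0.697
outer loop
vertex -0.573 -0.506 2.042
vertex 0.0 -0.706 2.609
vertex -0.2 0.091 2.483
endloop
endfacet
facet normal -0.890 0.409 0.199
outer loop
vertex -0.573 -0.506 2.042
vertex -0.2 0.091 2.483
vertex -0.333 0.197 1.67
endloop
endfacet
facet normal -0.898 0.078 -0.432
outer loop
vertex -0.573 -0.506 2.042
vertex -0.333 0.197 1.67
vertex -0.215 -0.534 1.293
endloop
endfacet
facet normal -0.727 -0.606 -0.325
outer loop
vertex -0.573 -0.506 2.042
vertex -0.215 -0.534 1.293
vertex -0.009 -1.092 1.873
endloop
endfacet
facet normal -0.093 0.133 0.987
outer loop
vertex -0.2 0.091 2.483
vertex 0.0 -0.706 2.609
vertex 0.595 -0.126 2.587
endloop
endfacet
facet normal 0.072 -0.884 0.463
outer loop
vertex 0.0 -0.706 2.609
vertex -0.009 -1.092 1.873
vertex 0.713 -0.857 2.21
endloop
endfacet
facet normal -0.114 -0.736 -0.668
outer loop
vertex -0.009 -1.092 1.873
vertex -0.215 -0.534 1.293
vertex 0.58 -0.751 1.397
endloop
endfacet
facet normal -0.393 0.371 -0.842
outer loop
vertex -0.215 -0.534 1.293
vertex -0.333 0.197 1.67
vertex 0.38 0.046 1.271
endloop
endfacet
facet normal -0.380 0.907 0.180
outer loop
vertex -0.333 0.197 1.67
vertex -0.2 0.091 2.483
vertex 0.389 0.432 2.007
endloop
endfacet
facet normal 0.898 -0.078 0.432
outer loop
vertex 0.953 -0.154 1.838
vertex 0.595 -0.126 2.587
vertex 0.713 -0.857 2.21
endloop
endfacet
facet normal 0.890 -0.409 -0.199
outer loop
vertex 0.953 -0.154 1.838
vertex 0.713 -0.857 2.21
vertex 0.58 -0.751 1.397
endloop
endfacet
facet normal 0.714 0.069 -0.697
outer loop
vertex 0.953 -0.154 1.838
vertex 0.58 -0.751 1.397
vertex 0.38 0.046 1.271
endloop
endfacet
facet normal 0.612 0.697 -0.373
outer loop
vertex 0.953 -0.154 1.838
vertex 0.38 0.046 1.271
vertex 0.389 0.432 2.007
endloop
endfacet
facet normal 0.727 0.606 0.325
outer loop
vertex 0.953 -0.154 1.838
vertex 0.389 0.432 2.007
vertex 0.595 -0.126 2.587
endloop
endfacet
facet normal 0.393 -0.371 0.842
outer loop
vertex 0.713 -0.857 2.21
vertex 0.595 -0.126 2.587
vertex 0.0 -0.706 2.609
endloop
endfacet
facet normal 0.380 -0.907 -0.180
outer loop
vertex 0.58 -0.751 1.397
vertex 0.713 -0.857 2.21
vertex -0.009 -1.092 1.873
endloop
endfacet
facet normal 0.093 -0.133 -0.987
outer loop
vertex 0.38 0.046 1.271
vertex 0.58 -0.751 1.397
vertex -0.215 -0.534 1.293
endloop
endfacet
facet normal -0.072 0.884 -0.463
outer loop
vertex 0.389 0.432 2.007
vertex 0.38 0.046 1.271
vertex -0.333 0.197 1.67
endloop
endfacet
facet normal 0.114 0.736 0.668
outer loop
vertex 0.595 -0.126 2.587
vertex 0.389 0.432 2.007
vertex -0.2 0.091 2.483
endloop
endfacet
facet normal -0.980 -0.193 0.054
outer loop
vertex 2.84 -4.438 -0.481
vertex 2.541 -2.718 0.242
vertex 2.666 -3.922 -1.781
endloop
endfacet
facet normal 0.158 -0.910 -0.382
outer loop
vertex 4.499 -3.562 -1.882
vertex 2.84 -4.438 -0.481
vertex 2.666 -3.922 -1.781
endloop
endfacet
facet normal -0.980 -0.192 0.054
outer loop
vertex 2.666 -3.922 -1.781
vertex 2.541 -2.718 0.242
vertex 2.368 -2.201 -1.058
endloop
endfacet
facet normal -0.123 0.366 -0.922
outer loop
vertex 2.368 -2.201 -1.058
vertex 4.499 -3.562 -1.882
vertex 2.666 -3.922 -1.781
endloop
endfacet
facet normal 0.123 -0.366 0.922
outer loop
vertex 2.84 -4.438 -0.481
vertex 4.374 -2.358 0.141
vertex 2.541 -2.718 0.242
endloop
endfacet
facet normal 0.157 -0.910 -0.383
outer loop
vertex 4.672 -4.079 -0.582
vertex 2.84 -4.438 -0.481
vertex 4.499 -3.562 -1.882
endloop
endfacet
facet normal 0.123 -0.366 0.922
outer loop
vertex 4.672 -4.079 -0.582
vertex 4.374 -2.358 0.141
vertex 2.84 -4.438 -0.481
endloop
endfacet
facet normal -0.158 0.910 0.383
outer loop
vertex 2.541 -2.718 0.242
vertex 4.374 -2.358 0.141
vertex 2.368 -2.201 -1.058
endloop
endfacet
facet normal -0.123 0.366 -0.922
outer loop
vertex 4.2 -1.842 -1.159
vertex 4.499 -3.562 -1.882
vertex 2.368 -2.201 -1.058
endloop
endfacet
facet normal -0.157 0.910 0.382
outer loop
vertex 2.368 -2.201 -1.058
vertex 4.374 -2.358 0.141
vertex 4.2 -1.842 -1.159
endloop
endfacet
facet normal 0.980 0.193 -0.054
outer loop
vertex 4.2 -1.842 -1.159
vertex 4.672 -4.079 -0.582
vertex 4.499 -3.562 -1.882
endloop
endfacet
facet normal 0.980 0.193 -0.055
outer loop
vertex 4.374 -2.358 0.141
vertex 4.672 -4.079 -0.582
vertex 4.2 -1.842 -1.159
endloop
endfacet
facet normal -0.718 0.692 0.075
outer loop
vertex -4.692 -1.73 -0.75
vertex -3.768 -0.82 -0.309
vertex -4.513 -1.438 -1.731
endloop
endfacet
facet normal -0.675 -0.664 -0.321
outer loop
vertex -3.372 -2.54 -1.851
vertex -4.692 -1.73 -0.75
vertex -4.513 -1.438 -1.731
endloop
endfacet
facet normal -0.717 0.693 0.075
outer loop
vertex -4.513 -1.438 -1.731
vertex -3.768 -0.82 -0.309
vertex -3.588 -0.528 -1.291
endloop
endfacet
facet normal 0.172 0.281 -0.944
outer loop
vertex -3.588 -0.528 -1.291
vertex -3.372 -2.54 -1.851
vertex -4.513 -1.438 -1.731
endloop
endfacet
facet normal -0.173 -0.282 0.944
outer loop
vertex -4.692 -1.73 -0.75
vertex -2.627 -1.922 -0.429
vertex -3.768 -0.82 -0.309
endloop
endfacet
facet normal -0.675 -0.664 -0.321
outer loop
vertex -3.552 -2.832 -0.869
vertex -4.692 -1.73 -0.75
vertex -3.372 -2.54 -1.851
endloop
endfacet
facet normal -0.173 -0.281 0.944
outer loop
vertex -3.552 -2.832 -0.869
vertex -2.627 -1.922 -0.429
vertex -4.692 -1.73 -0.75
endloop
endfacet
facet normal 0.675 0.664 0.321
outer loop
vertex -3.768 -0.82 -0.309
vertex -2.627 -1.922 -0.429
vertex -3.588 -0.528 -1.291
endloop
endfacet
facet normal 0.173 0.281 -0.944
outer loop
vertex -2.448 -1.63 -1.41
vertex -3.372 -2.54 -1.851
vertex -3.588 -0.528 -1.291
endloop
endfacet
facet normal 0.675 0.664 0.321
outer loop
vertex -3.588 -0.528 -1.291
vertex -2.627 -1.922 -0.429
vertex -2.448 -1.63 -1.41
endloop
endfacet
facet normal 0.718 -0.693 -0.074
outer loop
vertex -2.448 -1.63 -1.41
vertex -3.552 -2.832 -0.869
vertex -3.372 -2.54 -1.851
endloop
endfacet
facet normal 0.717 -0.693 -0.075
outer loop
vertex -2.627 -1.922 -0.429
vertex -3.552 -2.832 -0.869
vertex -2.448 -1.63 -1.41
endloop
endfacet

endsolid
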